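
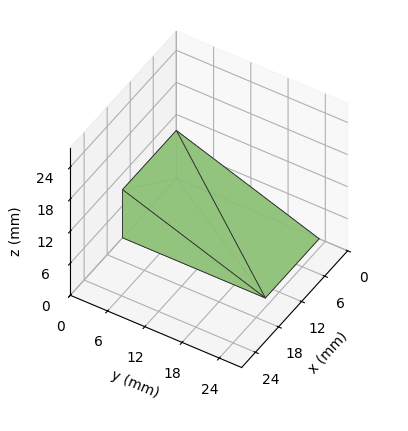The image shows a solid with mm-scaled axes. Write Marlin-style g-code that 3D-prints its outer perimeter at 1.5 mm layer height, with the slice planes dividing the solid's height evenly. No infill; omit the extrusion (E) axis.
Reading the render: the shape is a wedge (ramp): 14 × 23 mm base, rising to 9 mm along the y=0 edge and sloping linearly to z=0 at y=23 (dimensions read to the nearest mm from the axis ticks). For the g-code, the solid's height is divided into equal slices at the stated Δz and each level perimeter traced with G1 moves after a G0 lift.

; perimeter-only toolpath
G21 ; units = mm
G90 ; absolute positioning
G28 ; home
; layer 1
G0 Z1.5
G0 X0.0 Y0.0
G1 X14.0 Y0.0
G1 X14.0 Y19.2
G1 X0.0 Y19.2
G1 X0.0 Y0.0
; layer 2
G0 Z3.0
G0 X0.0 Y0.0
G1 X14.0 Y0.0
G1 X14.0 Y15.3
G1 X0.0 Y15.3
G1 X0.0 Y0.0
; layer 3
G0 Z4.5
G0 X0.0 Y0.0
G1 X14.0 Y0.0
G1 X14.0 Y11.5
G1 X0.0 Y11.5
G1 X0.0 Y0.0
; layer 4
G0 Z6.0
G0 X0.0 Y0.0
G1 X14.0 Y0.0
G1 X14.0 Y7.7
G1 X0.0 Y7.7
G1 X0.0 Y0.0
; layer 5
G0 Z7.5
G0 X0.0 Y0.0
G1 X14.0 Y0.0
G1 X14.0 Y3.8
G1 X0.0 Y3.8
G1 X0.0 Y0.0
M2 ; end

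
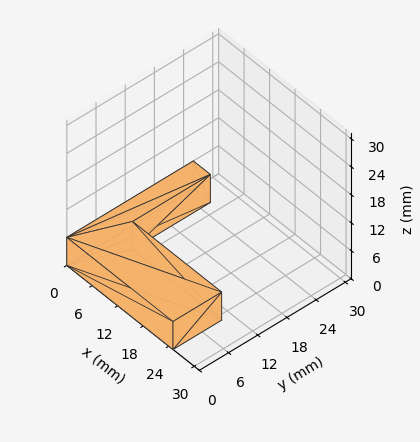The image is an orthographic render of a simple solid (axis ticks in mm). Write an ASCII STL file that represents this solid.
Reading the render: the shape is an L-shaped prism: outer 25 × 26 mm, arm thicknesses ≈ 10 mm (horizontal) and 4 mm (vertical), extruded 6 mm in z (dimensions read to the nearest mm from the axis ticks). For the STL, each face is triangulated and given an outward normal.

solid part
  facet normal 0.0000 0.0000 -1.0000
    outer loop
      vertex 25.0 10.0 0.0
      vertex 25.0 0.0 0.0
      vertex 0.0 0.0 0.0
    endloop
  endfacet
  facet normal 0.0000 0.0000 -1.0000
    outer loop
      vertex 4.0 10.0 0.0
      vertex 25.0 10.0 0.0
      vertex 0.0 0.0 0.0
    endloop
  endfacet
  facet normal 0.0000 0.0000 -1.0000
    outer loop
      vertex 4.0 26.0 0.0
      vertex 4.0 10.0 0.0
      vertex 0.0 0.0 0.0
    endloop
  endfacet
  facet normal 0.0000 0.0000 -1.0000
    outer loop
      vertex 0.0 26.0 0.0
      vertex 4.0 26.0 0.0
      vertex 0.0 0.0 0.0
    endloop
  endfacet
  facet normal 0.0000 0.0000 1.0000
    outer loop
      vertex 0.0 0.0 6.0
      vertex 25.0 0.0 6.0
      vertex 25.0 10.0 6.0
    endloop
  endfacet
  facet normal 0.0000 0.0000 1.0000
    outer loop
      vertex 0.0 0.0 6.0
      vertex 25.0 10.0 6.0
      vertex 4.0 10.0 6.0
    endloop
  endfacet
  facet normal 0.0000 0.0000 1.0000
    outer loop
      vertex 0.0 0.0 6.0
      vertex 4.0 10.0 6.0
      vertex 4.0 26.0 6.0
    endloop
  endfacet
  facet normal 0.0000 0.0000 1.0000
    outer loop
      vertex 0.0 0.0 6.0
      vertex 4.0 26.0 6.0
      vertex 0.0 26.0 6.0
    endloop
  endfacet
  facet normal 0.0000 -1.0000 0.0000
    outer loop
      vertex 0.0 0.0 0.0
      vertex 25.0 0.0 0.0
      vertex 25.0 0.0 6.0
    endloop
  endfacet
  facet normal 0.0000 -1.0000 0.0000
    outer loop
      vertex 0.0 0.0 0.0
      vertex 25.0 0.0 6.0
      vertex 0.0 0.0 6.0
    endloop
  endfacet
  facet normal 1.0000 0.0000 0.0000
    outer loop
      vertex 25.0 0.0 0.0
      vertex 25.0 10.0 0.0
      vertex 25.0 10.0 6.0
    endloop
  endfacet
  facet normal 1.0000 0.0000 0.0000
    outer loop
      vertex 25.0 0.0 0.0
      vertex 25.0 10.0 6.0
      vertex 25.0 0.0 6.0
    endloop
  endfacet
  facet normal 0.0000 1.0000 0.0000
    outer loop
      vertex 25.0 10.0 0.0
      vertex 4.0 10.0 0.0
      vertex 4.0 10.0 6.0
    endloop
  endfacet
  facet normal 0.0000 1.0000 0.0000
    outer loop
      vertex 25.0 10.0 0.0
      vertex 4.0 10.0 6.0
      vertex 25.0 10.0 6.0
    endloop
  endfacet
  facet normal 1.0000 0.0000 0.0000
    outer loop
      vertex 4.0 10.0 0.0
      vertex 4.0 26.0 0.0
      vertex 4.0 26.0 6.0
    endloop
  endfacet
  facet normal 1.0000 0.0000 0.0000
    outer loop
      vertex 4.0 10.0 0.0
      vertex 4.0 26.0 6.0
      vertex 4.0 10.0 6.0
    endloop
  endfacet
  facet normal 0.0000 1.0000 0.0000
    outer loop
      vertex 4.0 26.0 0.0
      vertex 0.0 26.0 0.0
      vertex 0.0 26.0 6.0
    endloop
  endfacet
  facet normal 0.0000 1.0000 0.0000
    outer loop
      vertex 4.0 26.0 0.0
      vertex 0.0 26.0 6.0
      vertex 4.0 26.0 6.0
    endloop
  endfacet
  facet normal -1.0000 0.0000 0.0000
    outer loop
      vertex 0.0 26.0 0.0
      vertex 0.0 0.0 0.0
      vertex 0.0 0.0 6.0
    endloop
  endfacet
  facet normal -1.0000 0.0000 0.0000
    outer loop
      vertex 0.0 26.0 0.0
      vertex 0.0 0.0 6.0
      vertex 0.0 26.0 6.0
    endloop
  endfacet
endsolid part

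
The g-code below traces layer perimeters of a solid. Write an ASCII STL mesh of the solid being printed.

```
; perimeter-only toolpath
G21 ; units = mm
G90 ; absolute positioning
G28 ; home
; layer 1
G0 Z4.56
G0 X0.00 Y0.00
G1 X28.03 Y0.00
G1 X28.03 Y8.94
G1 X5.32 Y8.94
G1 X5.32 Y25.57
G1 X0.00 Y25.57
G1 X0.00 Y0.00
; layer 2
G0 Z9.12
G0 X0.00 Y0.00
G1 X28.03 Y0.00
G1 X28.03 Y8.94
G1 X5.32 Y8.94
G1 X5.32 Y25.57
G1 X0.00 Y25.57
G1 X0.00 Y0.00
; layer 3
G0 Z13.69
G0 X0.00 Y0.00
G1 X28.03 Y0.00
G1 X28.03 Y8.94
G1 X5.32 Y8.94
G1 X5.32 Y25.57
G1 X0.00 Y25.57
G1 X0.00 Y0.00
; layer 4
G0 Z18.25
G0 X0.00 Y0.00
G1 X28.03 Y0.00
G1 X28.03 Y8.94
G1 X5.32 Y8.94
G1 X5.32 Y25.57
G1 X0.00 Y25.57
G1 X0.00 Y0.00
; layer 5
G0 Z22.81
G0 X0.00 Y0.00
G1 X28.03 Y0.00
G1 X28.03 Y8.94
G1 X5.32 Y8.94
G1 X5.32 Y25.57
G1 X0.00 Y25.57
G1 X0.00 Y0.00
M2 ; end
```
solid part
  facet normal 0.0000 0.0000 -1.0000
    outer loop
      vertex 28.03 8.94 0.00
      vertex 28.03 0.00 0.00
      vertex 0.00 0.00 0.00
    endloop
  endfacet
  facet normal 0.0000 0.0000 -1.0000
    outer loop
      vertex 5.32 8.94 0.00
      vertex 28.03 8.94 0.00
      vertex 0.00 0.00 0.00
    endloop
  endfacet
  facet normal 0.0000 0.0000 -1.0000
    outer loop
      vertex 5.32 25.57 0.00
      vertex 5.32 8.94 0.00
      vertex 0.00 0.00 0.00
    endloop
  endfacet
  facet normal 0.0000 0.0000 -1.0000
    outer loop
      vertex 0.00 25.57 0.00
      vertex 5.32 25.57 0.00
      vertex 0.00 0.00 0.00
    endloop
  endfacet
  facet normal 0.0000 0.0000 1.0000
    outer loop
      vertex 0.00 0.00 22.81
      vertex 28.03 0.00 22.81
      vertex 28.03 8.94 22.81
    endloop
  endfacet
  facet normal 0.0000 0.0000 1.0000
    outer loop
      vertex 0.00 0.00 22.81
      vertex 28.03 8.94 22.81
      vertex 5.32 8.94 22.81
    endloop
  endfacet
  facet normal 0.0000 0.0000 1.0000
    outer loop
      vertex 0.00 0.00 22.81
      vertex 5.32 8.94 22.81
      vertex 5.32 25.57 22.81
    endloop
  endfacet
  facet normal 0.0000 0.0000 1.0000
    outer loop
      vertex 0.00 0.00 22.81
      vertex 5.32 25.57 22.81
      vertex 0.00 25.57 22.81
    endloop
  endfacet
  facet normal 0.0000 -1.0000 0.0000
    outer loop
      vertex 0.00 0.00 0.00
      vertex 28.03 0.00 0.00
      vertex 28.03 0.00 22.81
    endloop
  endfacet
  facet normal 0.0000 -1.0000 0.0000
    outer loop
      vertex 0.00 0.00 0.00
      vertex 28.03 0.00 22.81
      vertex 0.00 0.00 22.81
    endloop
  endfacet
  facet normal 1.0000 0.0000 0.0000
    outer loop
      vertex 28.03 0.00 0.00
      vertex 28.03 8.94 0.00
      vertex 28.03 8.94 22.81
    endloop
  endfacet
  facet normal 1.0000 0.0000 0.0000
    outer loop
      vertex 28.03 0.00 0.00
      vertex 28.03 8.94 22.81
      vertex 28.03 0.00 22.81
    endloop
  endfacet
  facet normal 0.0000 1.0000 0.0000
    outer loop
      vertex 28.03 8.94 0.00
      vertex 5.32 8.94 0.00
      vertex 5.32 8.94 22.81
    endloop
  endfacet
  facet normal 0.0000 1.0000 0.0000
    outer loop
      vertex 28.03 8.94 0.00
      vertex 5.32 8.94 22.81
      vertex 28.03 8.94 22.81
    endloop
  endfacet
  facet normal 1.0000 0.0000 0.0000
    outer loop
      vertex 5.32 8.94 0.00
      vertex 5.32 25.57 0.00
      vertex 5.32 25.57 22.81
    endloop
  endfacet
  facet normal 1.0000 0.0000 0.0000
    outer loop
      vertex 5.32 8.94 0.00
      vertex 5.32 25.57 22.81
      vertex 5.32 8.94 22.81
    endloop
  endfacet
  facet normal 0.0000 1.0000 0.0000
    outer loop
      vertex 5.32 25.57 0.00
      vertex 0.00 25.57 0.00
      vertex 0.00 25.57 22.81
    endloop
  endfacet
  facet normal 0.0000 1.0000 0.0000
    outer loop
      vertex 5.32 25.57 0.00
      vertex 0.00 25.57 22.81
      vertex 5.32 25.57 22.81
    endloop
  endfacet
  facet normal -1.0000 0.0000 0.0000
    outer loop
      vertex 0.00 25.57 0.00
      vertex 0.00 0.00 0.00
      vertex 0.00 0.00 22.81
    endloop
  endfacet
  facet normal -1.0000 0.0000 0.0000
    outer loop
      vertex 0.00 25.57 0.00
      vertex 0.00 0.00 22.81
      vertex 0.00 25.57 22.81
    endloop
  endfacet
endsolid part

The G0 Z moves step by Δz≈4.56 mm. Every layer's G1 loop is the same polygon, so the solid is a straight extrusion of it from z=0 to z≈22.8. Closing with flat bottom and top caps and triangulating gives 20 facets — an L-shaped prism: outer 28 × 25.6 mm, arm thicknesses ≈ 8.94 mm (horizontal) and 5.32 mm (vertical), extruded 22.8 mm in z.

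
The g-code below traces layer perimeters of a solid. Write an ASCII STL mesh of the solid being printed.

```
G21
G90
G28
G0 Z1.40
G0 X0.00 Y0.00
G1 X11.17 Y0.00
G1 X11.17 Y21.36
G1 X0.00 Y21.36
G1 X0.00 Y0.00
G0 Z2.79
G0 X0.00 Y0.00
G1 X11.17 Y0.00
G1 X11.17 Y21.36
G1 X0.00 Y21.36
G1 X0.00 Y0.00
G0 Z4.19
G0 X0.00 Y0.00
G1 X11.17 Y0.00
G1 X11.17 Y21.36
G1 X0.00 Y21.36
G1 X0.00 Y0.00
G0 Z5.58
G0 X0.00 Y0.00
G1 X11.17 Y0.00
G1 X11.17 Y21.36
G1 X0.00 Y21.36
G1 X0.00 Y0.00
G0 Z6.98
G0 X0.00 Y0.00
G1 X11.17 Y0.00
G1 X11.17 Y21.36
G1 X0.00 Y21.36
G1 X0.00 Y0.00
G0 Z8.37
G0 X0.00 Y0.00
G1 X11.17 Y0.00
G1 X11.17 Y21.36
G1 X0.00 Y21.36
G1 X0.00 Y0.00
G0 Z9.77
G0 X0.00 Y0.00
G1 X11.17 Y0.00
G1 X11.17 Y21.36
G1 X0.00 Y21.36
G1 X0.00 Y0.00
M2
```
solid part
  facet normal 0.0000 0.0000 -1.0000
    outer loop
      vertex 11.17 21.36 0.00
      vertex 11.17 0.00 0.00
      vertex 0.00 0.00 0.00
    endloop
  endfacet
  facet normal 0.0000 0.0000 -1.0000
    outer loop
      vertex 0.00 21.36 0.00
      vertex 11.17 21.36 0.00
      vertex 0.00 0.00 0.00
    endloop
  endfacet
  facet normal 0.0000 0.0000 1.0000
    outer loop
      vertex 0.00 0.00 9.77
      vertex 11.17 0.00 9.77
      vertex 11.17 21.36 9.77
    endloop
  endfacet
  facet normal 0.0000 0.0000 1.0000
    outer loop
      vertex 0.00 0.00 9.77
      vertex 11.17 21.36 9.77
      vertex 0.00 21.36 9.77
    endloop
  endfacet
  facet normal 0.0000 -1.0000 0.0000
    outer loop
      vertex 0.00 0.00 0.00
      vertex 11.17 0.00 0.00
      vertex 11.17 0.00 9.77
    endloop
  endfacet
  facet normal 0.0000 -1.0000 0.0000
    outer loop
      vertex 0.00 0.00 0.00
      vertex 11.17 0.00 9.77
      vertex 0.00 0.00 9.77
    endloop
  endfacet
  facet normal 0.0000 1.0000 0.0000
    outer loop
      vertex 11.17 21.36 9.77
      vertex 11.17 21.36 0.00
      vertex 0.00 21.36 0.00
    endloop
  endfacet
  facet normal 0.0000 1.0000 0.0000
    outer loop
      vertex 0.00 21.36 9.77
      vertex 11.17 21.36 9.77
      vertex 0.00 21.36 0.00
    endloop
  endfacet
  facet normal -1.0000 0.0000 0.0000
    outer loop
      vertex 0.00 21.36 9.77
      vertex 0.00 21.36 0.00
      vertex 0.00 0.00 0.00
    endloop
  endfacet
  facet normal -1.0000 0.0000 0.0000
    outer loop
      vertex 0.00 0.00 9.77
      vertex 0.00 21.36 9.77
      vertex 0.00 0.00 0.00
    endloop
  endfacet
  facet normal 1.0000 0.0000 0.0000
    outer loop
      vertex 11.17 0.00 0.00
      vertex 11.17 21.36 0.00
      vertex 11.17 21.36 9.77
    endloop
  endfacet
  facet normal 1.0000 0.0000 0.0000
    outer loop
      vertex 11.17 0.00 0.00
      vertex 11.17 21.36 9.77
      vertex 11.17 0.00 9.77
    endloop
  endfacet
endsolid part

The G0 Z moves step by Δz≈1.40 mm. Every layer's G1 loop is the same polygon, so the solid is a straight extrusion of it from z=0 to z≈9.77. Closing with flat bottom and top caps and triangulating gives 12 facets — a rectangular box, roughly 11.2 × 21.4 mm footprint and 9.77 mm tall.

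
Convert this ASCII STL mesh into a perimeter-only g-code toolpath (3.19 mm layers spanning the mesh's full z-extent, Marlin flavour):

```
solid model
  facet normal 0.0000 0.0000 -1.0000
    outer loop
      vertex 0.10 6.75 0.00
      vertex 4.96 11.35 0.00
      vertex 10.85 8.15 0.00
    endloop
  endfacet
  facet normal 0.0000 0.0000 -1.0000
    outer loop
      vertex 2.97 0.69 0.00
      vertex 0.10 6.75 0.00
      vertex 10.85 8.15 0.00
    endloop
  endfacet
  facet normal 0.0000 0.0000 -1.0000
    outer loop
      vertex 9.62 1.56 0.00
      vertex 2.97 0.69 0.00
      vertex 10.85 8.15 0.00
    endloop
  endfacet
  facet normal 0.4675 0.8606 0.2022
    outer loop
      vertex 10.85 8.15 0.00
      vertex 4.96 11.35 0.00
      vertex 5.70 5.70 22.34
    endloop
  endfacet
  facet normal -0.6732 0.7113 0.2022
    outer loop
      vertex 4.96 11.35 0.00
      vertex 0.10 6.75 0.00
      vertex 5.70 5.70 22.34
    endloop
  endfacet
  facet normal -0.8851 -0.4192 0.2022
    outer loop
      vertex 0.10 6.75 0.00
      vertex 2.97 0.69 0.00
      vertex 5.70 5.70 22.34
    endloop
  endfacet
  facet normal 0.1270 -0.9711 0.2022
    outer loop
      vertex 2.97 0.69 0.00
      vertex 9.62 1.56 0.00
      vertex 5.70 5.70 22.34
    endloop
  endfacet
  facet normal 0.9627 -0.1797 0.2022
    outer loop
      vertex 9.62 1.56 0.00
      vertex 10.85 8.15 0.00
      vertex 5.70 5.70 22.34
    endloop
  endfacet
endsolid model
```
; perimeter-only toolpath
G21 ; units = mm
G90 ; absolute positioning
G28 ; home
; layer 1
G0 Z3.19
G0 X10.11 Y7.80
G1 X5.07 Y10.54
G1 X0.90 Y6.60
G1 X3.36 Y1.41
G1 X9.06 Y2.15
G1 X10.11 Y7.80
; layer 2
G0 Z6.38
G0 X9.38 Y7.45
G1 X5.17 Y9.74
G1 X1.70 Y6.45
G1 X3.75 Y2.12
G1 X8.50 Y2.74
G1 X9.38 Y7.45
; layer 3
G0 Z9.57
G0 X8.64 Y7.10
G1 X5.28 Y8.93
G1 X2.50 Y6.30
G1 X4.14 Y2.84
G1 X7.94 Y3.33
G1 X8.64 Y7.10
; layer 4
G0 Z12.77
G0 X7.91 Y6.75
G1 X5.38 Y8.12
G1 X3.30 Y6.15
G1 X4.53 Y3.55
G1 X7.38 Y3.93
G1 X7.91 Y6.75
; layer 5
G0 Z15.96
G0 X7.17 Y6.40
G1 X5.49 Y7.31
G1 X4.10 Y6.00
G1 X4.92 Y4.27
G1 X6.82 Y4.52
G1 X7.17 Y6.40
; layer 6
G0 Z19.15
G0 X6.44 Y6.05
G1 X5.59 Y6.51
G1 X4.90 Y5.85
G1 X5.31 Y4.98
G1 X6.26 Y5.11
G1 X6.44 Y6.05
M2 ; end

The solid is a regular 5-sided pyramid, base circumscribed radius ≈ 5.7 mm, apex at z ≈ 22.3 mm. Slicing at Δz = 3.19 mm — 7 equal slices spanning the solid's height, so layer i sits at z = i·h/7 — gives 6 non-empty perimeters. Each is a 5-segment closed polygon; G0 lifts to the layer z and rapids to the start vertex, then G1 traces the edges. The cross-section shrinks linearly with z (the slice at the apex is degenerate and omitted).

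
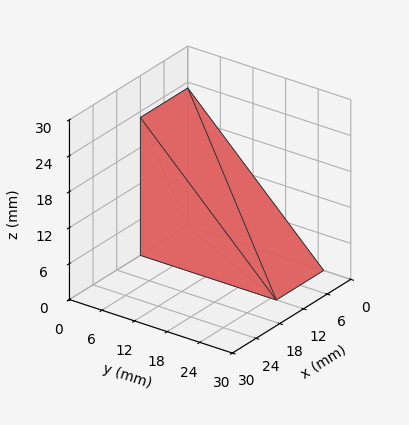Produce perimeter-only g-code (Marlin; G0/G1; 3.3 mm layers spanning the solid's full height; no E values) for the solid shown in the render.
Reading the render: the shape is a wedge (ramp): 12 × 25 mm base, rising to 23 mm along the y=0 edge and sloping linearly to z=0 at y=25 (dimensions read to the nearest mm from the axis ticks). For the g-code, the solid's height is divided into equal slices at the stated Δz and each level perimeter traced with G1 moves after a G0 lift.

; perimeter-only toolpath
G21 ; units = mm
G90 ; absolute positioning
G28 ; home
; layer 1
G0 Z3.3
G0 X0.0 Y0.0
G1 X12.0 Y0.0
G1 X12.0 Y21.4
G1 X0.0 Y21.4
G1 X0.0 Y0.0
; layer 2
G0 Z6.6
G0 X0.0 Y0.0
G1 X12.0 Y0.0
G1 X12.0 Y17.9
G1 X0.0 Y17.9
G1 X0.0 Y0.0
; layer 3
G0 Z9.9
G0 X0.0 Y0.0
G1 X12.0 Y0.0
G1 X12.0 Y14.3
G1 X0.0 Y14.3
G1 X0.0 Y0.0
; layer 4
G0 Z13.1
G0 X0.0 Y0.0
G1 X12.0 Y0.0
G1 X12.0 Y10.7
G1 X0.0 Y10.7
G1 X0.0 Y0.0
; layer 5
G0 Z16.4
G0 X0.0 Y0.0
G1 X12.0 Y0.0
G1 X12.0 Y7.1
G1 X0.0 Y7.1
G1 X0.0 Y0.0
; layer 6
G0 Z19.7
G0 X0.0 Y0.0
G1 X12.0 Y0.0
G1 X12.0 Y3.6
G1 X0.0 Y3.6
G1 X0.0 Y0.0
M2 ; end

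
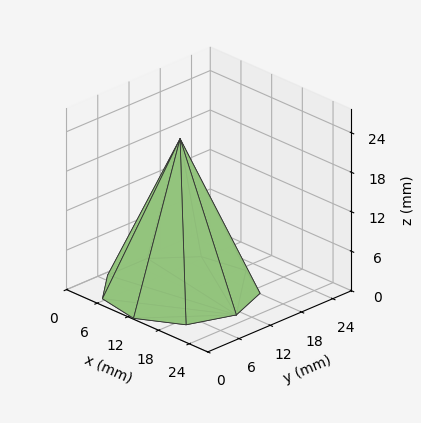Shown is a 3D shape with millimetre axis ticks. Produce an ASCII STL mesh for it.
Reading the render: the shape is a regular 9-sided pyramid, base circumscribed radius ≈ 11 mm, apex at z ≈ 23 mm (dimensions read to the nearest mm from the axis ticks). For the STL, each face is triangulated and given an outward normal.

solid part
  facet normal 0.0000 0.0000 -1.0000
    outer loop
      vertex 12.9 21.8 0.0
      vertex 19.4 18.1 0.0
      vertex 22.0 11.0 0.0
    endloop
  endfacet
  facet normal 0.0000 0.0000 -1.0000
    outer loop
      vertex 5.5 20.5 0.0
      vertex 12.9 21.8 0.0
      vertex 22.0 11.0 0.0
    endloop
  endfacet
  facet normal 0.0000 0.0000 -1.0000
    outer loop
      vertex 0.7 14.8 0.0
      vertex 5.5 20.5 0.0
      vertex 22.0 11.0 0.0
    endloop
  endfacet
  facet normal 0.0000 0.0000 -1.0000
    outer loop
      vertex 0.7 7.2 0.0
      vertex 0.7 14.8 0.0
      vertex 22.0 11.0 0.0
    endloop
  endfacet
  facet normal 0.0000 0.0000 -1.0000
    outer loop
      vertex 5.5 1.5 0.0
      vertex 0.7 7.2 0.0
      vertex 22.0 11.0 0.0
    endloop
  endfacet
  facet normal 0.0000 0.0000 -1.0000
    outer loop
      vertex 12.9 0.2 0.0
      vertex 5.5 1.5 0.0
      vertex 22.0 11.0 0.0
    endloop
  endfacet
  facet normal 0.0000 0.0000 -1.0000
    outer loop
      vertex 19.4 3.9 0.0
      vertex 12.9 0.2 0.0
      vertex 22.0 11.0 0.0
    endloop
  endfacet
  facet normal 0.8566 0.3137 0.4097
    outer loop
      vertex 22.0 11.0 0.0
      vertex 19.4 18.1 0.0
      vertex 11.0 11.0 23.0
    endloop
  endfacet
  facet normal 0.4513 0.7928 0.4096
    outer loop
      vertex 19.4 18.1 0.0
      vertex 12.9 21.8 0.0
      vertex 11.0 11.0 23.0
    endloop
  endfacet
  facet normal -0.1579 0.8988 0.4090
    outer loop
      vertex 12.9 21.8 0.0
      vertex 5.5 20.5 0.0
      vertex 11.0 11.0 23.0
    endloop
  endfacet
  facet normal -0.6978 0.5876 0.4096
    outer loop
      vertex 5.5 20.5 0.0
      vertex 0.7 14.8 0.0
      vertex 11.0 11.0 23.0
    endloop
  endfacet
  facet normal -0.9127 0.0000 0.4087
    outer loop
      vertex 0.7 14.8 0.0
      vertex 0.7 7.2 0.0
      vertex 11.0 11.0 23.0
    endloop
  endfacet
  facet normal -0.6978 -0.5876 0.4096
    outer loop
      vertex 0.7 7.2 0.0
      vertex 5.5 1.5 0.0
      vertex 11.0 11.0 23.0
    endloop
  endfacet
  facet normal -0.1579 -0.8988 0.4090
    outer loop
      vertex 5.5 1.5 0.0
      vertex 12.9 0.2 0.0
      vertex 11.0 11.0 23.0
    endloop
  endfacet
  facet normal 0.4513 -0.7928 0.4096
    outer loop
      vertex 12.9 0.2 0.0
      vertex 19.4 3.9 0.0
      vertex 11.0 11.0 23.0
    endloop
  endfacet
  facet normal 0.8566 -0.3137 0.4097
    outer loop
      vertex 19.4 3.9 0.0
      vertex 22.0 11.0 0.0
      vertex 11.0 11.0 23.0
    endloop
  endfacet
endsolid part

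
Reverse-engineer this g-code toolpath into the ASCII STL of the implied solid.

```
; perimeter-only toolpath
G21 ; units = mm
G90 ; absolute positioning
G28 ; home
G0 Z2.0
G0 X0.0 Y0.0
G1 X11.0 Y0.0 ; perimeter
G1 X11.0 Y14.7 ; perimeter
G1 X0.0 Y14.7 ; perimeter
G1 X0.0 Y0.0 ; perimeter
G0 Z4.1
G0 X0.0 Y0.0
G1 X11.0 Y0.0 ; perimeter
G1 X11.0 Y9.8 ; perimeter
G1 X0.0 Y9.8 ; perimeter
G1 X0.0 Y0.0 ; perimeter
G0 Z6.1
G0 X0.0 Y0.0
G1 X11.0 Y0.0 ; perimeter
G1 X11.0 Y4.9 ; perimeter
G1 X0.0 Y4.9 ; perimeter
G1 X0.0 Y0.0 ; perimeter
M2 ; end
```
solid part
  facet normal 0.0000 0.0000 -1.0000
    outer loop
      vertex 11.0 19.6 0.0
      vertex 11.0 0.0 0.0
      vertex 0.0 0.0 0.0
    endloop
  endfacet
  facet normal 0.0000 0.0000 -1.0000
    outer loop
      vertex 0.0 19.6 0.0
      vertex 11.0 19.6 0.0
      vertex 0.0 0.0 0.0
    endloop
  endfacet
  facet normal 0.0000 -1.0000 0.0000
    outer loop
      vertex 0.0 0.0 0.0
      vertex 11.0 0.0 0.0
      vertex 11.0 0.0 8.2
    endloop
  endfacet
  facet normal 0.0000 -1.0000 0.0000
    outer loop
      vertex 0.0 0.0 0.0
      vertex 11.0 0.0 8.2
      vertex 0.0 0.0 8.2
    endloop
  endfacet
  facet normal 0.0000 0.3860 0.9225
    outer loop
      vertex 0.0 0.0 8.2
      vertex 11.0 0.0 8.2
      vertex 11.0 19.6 0.0
    endloop
  endfacet
  facet normal 0.0000 0.3860 0.9225
    outer loop
      vertex 0.0 0.0 8.2
      vertex 11.0 19.6 0.0
      vertex 0.0 19.6 0.0
    endloop
  endfacet
  facet normal -1.0000 0.0000 0.0000
    outer loop
      vertex 0.0 0.0 8.2
      vertex 0.0 19.6 0.0
      vertex 0.0 0.0 0.0
    endloop
  endfacet
  facet normal 1.0000 0.0000 0.0000
    outer loop
      vertex 11.0 0.0 0.0
      vertex 11.0 19.6 0.0
      vertex 11.0 0.0 8.2
    endloop
  endfacet
endsolid part

The G0 Z moves step by Δz≈2.0 mm. The G1 loops shrink linearly with z, so the solid tapers from its base footprint up to z≈8.2. Closing with a flat bottom cap and the tapered top and triangulating gives 8 facets — a wedge (ramp): 11 × 19.6 mm base, rising to 8.2 mm along the y=0 edge and sloping linearly to z=0 at y=19.6.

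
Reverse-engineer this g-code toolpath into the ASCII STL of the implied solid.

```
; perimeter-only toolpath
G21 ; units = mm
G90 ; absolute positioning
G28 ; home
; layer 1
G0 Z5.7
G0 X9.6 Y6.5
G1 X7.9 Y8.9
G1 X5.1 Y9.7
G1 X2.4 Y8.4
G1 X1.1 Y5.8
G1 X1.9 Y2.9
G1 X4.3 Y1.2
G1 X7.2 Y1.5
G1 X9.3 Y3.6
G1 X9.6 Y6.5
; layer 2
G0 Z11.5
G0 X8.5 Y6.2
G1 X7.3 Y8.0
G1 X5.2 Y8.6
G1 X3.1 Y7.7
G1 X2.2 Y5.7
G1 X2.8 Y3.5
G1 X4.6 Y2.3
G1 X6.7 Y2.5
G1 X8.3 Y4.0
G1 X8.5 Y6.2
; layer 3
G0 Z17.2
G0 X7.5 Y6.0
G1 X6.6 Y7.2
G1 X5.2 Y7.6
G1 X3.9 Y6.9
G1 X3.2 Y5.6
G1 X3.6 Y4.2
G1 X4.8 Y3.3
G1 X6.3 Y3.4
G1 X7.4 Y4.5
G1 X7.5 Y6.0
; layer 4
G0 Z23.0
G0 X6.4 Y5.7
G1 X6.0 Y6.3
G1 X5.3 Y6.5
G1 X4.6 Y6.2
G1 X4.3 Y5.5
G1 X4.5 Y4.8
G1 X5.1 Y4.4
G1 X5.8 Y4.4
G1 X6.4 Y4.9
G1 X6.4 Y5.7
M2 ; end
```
solid part
  facet normal 0.0000 0.0000 -1.0000
    outer loop
      vertex 5.0 10.8 0.0
      vertex 8.5 9.8 0.0
      vertex 10.6 6.8 0.0
    endloop
  endfacet
  facet normal 0.0000 0.0000 -1.0000
    outer loop
      vertex 1.6 9.2 0.0
      vertex 5.0 10.8 0.0
      vertex 10.6 6.8 0.0
    endloop
  endfacet
  facet normal 0.0000 0.0000 -1.0000
    outer loop
      vertex 0.0 5.9 0.0
      vertex 1.6 9.2 0.0
      vertex 10.6 6.8 0.0
    endloop
  endfacet
  facet normal 0.0000 0.0000 -1.0000
    outer loop
      vertex 1.0 2.3 0.0
      vertex 0.0 5.9 0.0
      vertex 10.6 6.8 0.0
    endloop
  endfacet
  facet normal 0.0000 0.0000 -1.0000
    outer loop
      vertex 4.0 0.2 0.0
      vertex 1.0 2.3 0.0
      vertex 10.6 6.8 0.0
    endloop
  endfacet
  facet normal 0.0000 0.0000 -1.0000
    outer loop
      vertex 7.6 0.5 0.0
      vertex 4.0 0.2 0.0
      vertex 10.6 6.8 0.0
    endloop
  endfacet
  facet normal 0.0000 0.0000 -1.0000
    outer loop
      vertex 10.3 3.1 0.0
      vertex 7.6 0.5 0.0
      vertex 10.6 6.8 0.0
    endloop
  endfacet
  facet normal 0.8068 0.5647 0.1737
    outer loop
      vertex 10.6 6.8 0.0
      vertex 8.5 9.8 0.0
      vertex 5.4 5.4 28.7
    endloop
  endfacet
  facet normal 0.2705 0.9468 0.1744
    outer loop
      vertex 8.5 9.8 0.0
      vertex 5.0 10.8 0.0
      vertex 5.4 5.4 28.7
    endloop
  endfacet
  facet normal -0.4193 0.8911 0.1735
    outer loop
      vertex 5.0 10.8 0.0
      vertex 1.6 9.2 0.0
      vertex 5.4 5.4 28.7
    endloop
  endfacet
  facet normal -0.8861 0.4296 0.1742
    outer loop
      vertex 1.6 9.2 0.0
      vertex 0.0 5.9 0.0
      vertex 5.4 5.4 28.7
    endloop
  endfacet
  facet normal -0.9488 -0.2636 0.1739
    outer loop
      vertex 0.0 5.9 0.0
      vertex 1.0 2.3 0.0
      vertex 5.4 5.4 28.7
    endloop
  endfacet
  facet normal -0.5647 -0.8068 0.1737
    outer loop
      vertex 1.0 2.3 0.0
      vertex 4.0 0.2 0.0
      vertex 5.4 5.4 28.7
    endloop
  endfacet
  facet normal 0.0818 -0.9814 0.1738
    outer loop
      vertex 4.0 0.2 0.0
      vertex 7.6 0.5 0.0
      vertex 5.4 5.4 28.7
    endloop
  endfacet
  facet normal 0.6831 -0.7094 0.1735
    outer loop
      vertex 7.6 0.5 0.0
      vertex 10.3 3.1 0.0
      vertex 5.4 5.4 28.7
    endloop
  endfacet
  facet normal 0.9815 -0.0796 0.1740
    outer loop
      vertex 10.3 3.1 0.0
      vertex 10.6 6.8 0.0
      vertex 5.4 5.4 28.7
    endloop
  endfacet
endsolid part

The G0 Z moves step by Δz≈5.7 mm. The G1 loops shrink linearly with z, so the solid tapers from its base footprint up to z≈28.7. Closing with a flat bottom cap and the tapered top and triangulating gives 16 facets — a regular 9-sided pyramid, base circumscribed radius ≈ 5.4 mm, apex at z ≈ 28.7 mm.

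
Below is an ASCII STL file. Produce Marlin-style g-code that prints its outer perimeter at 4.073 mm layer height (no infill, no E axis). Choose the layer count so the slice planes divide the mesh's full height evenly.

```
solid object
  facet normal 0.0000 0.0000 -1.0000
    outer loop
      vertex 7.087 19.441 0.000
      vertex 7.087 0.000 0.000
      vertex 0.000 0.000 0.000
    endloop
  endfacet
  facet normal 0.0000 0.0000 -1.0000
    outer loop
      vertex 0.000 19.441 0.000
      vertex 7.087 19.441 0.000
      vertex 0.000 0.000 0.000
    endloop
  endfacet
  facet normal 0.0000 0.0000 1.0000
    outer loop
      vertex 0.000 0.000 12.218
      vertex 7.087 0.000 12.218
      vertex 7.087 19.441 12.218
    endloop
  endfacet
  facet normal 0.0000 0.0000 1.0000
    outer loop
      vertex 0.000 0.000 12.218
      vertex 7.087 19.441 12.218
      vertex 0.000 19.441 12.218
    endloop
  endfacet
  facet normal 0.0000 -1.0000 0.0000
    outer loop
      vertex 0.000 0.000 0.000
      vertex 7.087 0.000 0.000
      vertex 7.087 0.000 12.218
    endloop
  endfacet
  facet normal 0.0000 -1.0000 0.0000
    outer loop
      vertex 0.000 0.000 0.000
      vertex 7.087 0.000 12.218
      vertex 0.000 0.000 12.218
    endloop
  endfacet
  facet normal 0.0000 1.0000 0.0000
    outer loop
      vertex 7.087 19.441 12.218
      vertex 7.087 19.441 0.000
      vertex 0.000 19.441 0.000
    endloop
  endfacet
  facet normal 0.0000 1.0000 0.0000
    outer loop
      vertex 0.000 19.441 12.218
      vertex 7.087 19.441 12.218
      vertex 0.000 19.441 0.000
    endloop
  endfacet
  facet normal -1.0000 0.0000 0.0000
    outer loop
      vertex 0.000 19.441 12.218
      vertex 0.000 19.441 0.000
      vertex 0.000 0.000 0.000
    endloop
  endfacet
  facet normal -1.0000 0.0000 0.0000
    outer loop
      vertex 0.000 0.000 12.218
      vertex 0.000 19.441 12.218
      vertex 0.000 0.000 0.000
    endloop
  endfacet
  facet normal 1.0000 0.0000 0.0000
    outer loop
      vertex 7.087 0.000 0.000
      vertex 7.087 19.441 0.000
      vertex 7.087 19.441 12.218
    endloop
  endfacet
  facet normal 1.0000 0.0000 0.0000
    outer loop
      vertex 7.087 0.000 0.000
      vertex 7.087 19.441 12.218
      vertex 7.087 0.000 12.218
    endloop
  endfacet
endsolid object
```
; perimeter-only toolpath
G21 ; units = mm
G90 ; absolute positioning
G28 ; home
; layer 1
G0 Z4.073
G0 X0.000 Y0.000
G1 X7.087 Y0.000
G1 X7.087 Y19.441
G1 X0.000 Y19.441
G1 X0.000 Y0.000
; layer 2
G0 Z8.145
G0 X0.000 Y0.000
G1 X7.087 Y0.000
G1 X7.087 Y19.441
G1 X0.000 Y19.441
G1 X0.000 Y0.000
; layer 3
G0 Z12.218
G0 X0.000 Y0.000
G1 X7.087 Y0.000
G1 X7.087 Y19.441
G1 X0.000 Y19.441
G1 X0.000 Y0.000
M2 ; end

The solid is a rectangular box, roughly 7.09 × 19.4 mm footprint and 12.2 mm tall. Slicing at Δz = 4.073 mm — 3 equal slices spanning the solid's height, so layer i sits at z = i·h/3 — gives 3 non-empty perimeters. Each is a 4-segment closed polygon; G0 lifts to the layer z and rapids to the start vertex, then G1 traces the edges.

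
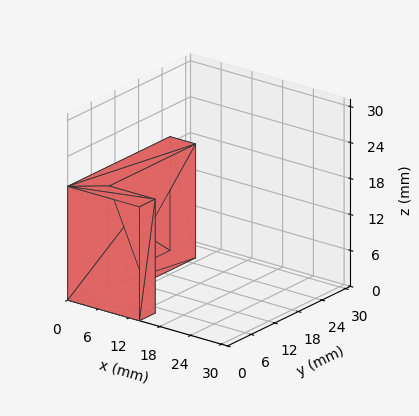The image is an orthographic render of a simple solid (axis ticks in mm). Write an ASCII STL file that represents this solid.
Reading the render: the shape is an L-shaped prism: outer 14 × 26 mm, arm thicknesses ≈ 4 mm (horizontal) and 5 mm (vertical), extruded 19 mm in z (dimensions read to the nearest mm from the axis ticks). For the STL, each face is triangulated and given an outward normal.

solid part
  facet normal 0.0000 0.0000 -1.0000
    outer loop
      vertex 14.000 4.000 0.000
      vertex 14.000 0.000 0.000
      vertex 0.000 0.000 0.000
    endloop
  endfacet
  facet normal 0.0000 0.0000 -1.0000
    outer loop
      vertex 5.000 4.000 0.000
      vertex 14.000 4.000 0.000
      vertex 0.000 0.000 0.000
    endloop
  endfacet
  facet normal 0.0000 0.0000 -1.0000
    outer loop
      vertex 5.000 26.000 0.000
      vertex 5.000 4.000 0.000
      vertex 0.000 0.000 0.000
    endloop
  endfacet
  facet normal 0.0000 0.0000 -1.0000
    outer loop
      vertex 0.000 26.000 0.000
      vertex 5.000 26.000 0.000
      vertex 0.000 0.000 0.000
    endloop
  endfacet
  facet normal 0.0000 0.0000 1.0000
    outer loop
      vertex 0.000 0.000 19.000
      vertex 14.000 0.000 19.000
      vertex 14.000 4.000 19.000
    endloop
  endfacet
  facet normal 0.0000 0.0000 1.0000
    outer loop
      vertex 0.000 0.000 19.000
      vertex 14.000 4.000 19.000
      vertex 5.000 4.000 19.000
    endloop
  endfacet
  facet normal 0.0000 0.0000 1.0000
    outer loop
      vertex 0.000 0.000 19.000
      vertex 5.000 4.000 19.000
      vertex 5.000 26.000 19.000
    endloop
  endfacet
  facet normal 0.0000 0.0000 1.0000
    outer loop
      vertex 0.000 0.000 19.000
      vertex 5.000 26.000 19.000
      vertex 0.000 26.000 19.000
    endloop
  endfacet
  facet normal 0.0000 -1.0000 0.0000
    outer loop
      vertex 0.000 0.000 0.000
      vertex 14.000 0.000 0.000
      vertex 14.000 0.000 19.000
    endloop
  endfacet
  facet normal 0.0000 -1.0000 0.0000
    outer loop
      vertex 0.000 0.000 0.000
      vertex 14.000 0.000 19.000
      vertex 0.000 0.000 19.000
    endloop
  endfacet
  facet normal 1.0000 0.0000 0.0000
    outer loop
      vertex 14.000 0.000 0.000
      vertex 14.000 4.000 0.000
      vertex 14.000 4.000 19.000
    endloop
  endfacet
  facet normal 1.0000 0.0000 0.0000
    outer loop
      vertex 14.000 0.000 0.000
      vertex 14.000 4.000 19.000
      vertex 14.000 0.000 19.000
    endloop
  endfacet
  facet normal 0.0000 1.0000 0.0000
    outer loop
      vertex 14.000 4.000 0.000
      vertex 5.000 4.000 0.000
      vertex 5.000 4.000 19.000
    endloop
  endfacet
  facet normal 0.0000 1.0000 0.0000
    outer loop
      vertex 14.000 4.000 0.000
      vertex 5.000 4.000 19.000
      vertex 14.000 4.000 19.000
    endloop
  endfacet
  facet normal 1.0000 0.0000 0.0000
    outer loop
      vertex 5.000 4.000 0.000
      vertex 5.000 26.000 0.000
      vertex 5.000 26.000 19.000
    endloop
  endfacet
  facet normal 1.0000 0.0000 0.0000
    outer loop
      vertex 5.000 4.000 0.000
      vertex 5.000 26.000 19.000
      vertex 5.000 4.000 19.000
    endloop
  endfacet
  facet normal 0.0000 1.0000 0.0000
    outer loop
      vertex 5.000 26.000 0.000
      vertex 0.000 26.000 0.000
      vertex 0.000 26.000 19.000
    endloop
  endfacet
  facet normal 0.0000 1.0000 0.0000
    outer loop
      vertex 5.000 26.000 0.000
      vertex 0.000 26.000 19.000
      vertex 5.000 26.000 19.000
    endloop
  endfacet
  facet normal -1.0000 0.0000 0.0000
    outer loop
      vertex 0.000 26.000 0.000
      vertex 0.000 0.000 0.000
      vertex 0.000 0.000 19.000
    endloop
  endfacet
  facet normal -1.0000 0.0000 0.0000
    outer loop
      vertex 0.000 26.000 0.000
      vertex 0.000 0.000 19.000
      vertex 0.000 26.000 19.000
    endloop
  endfacet
endsolid part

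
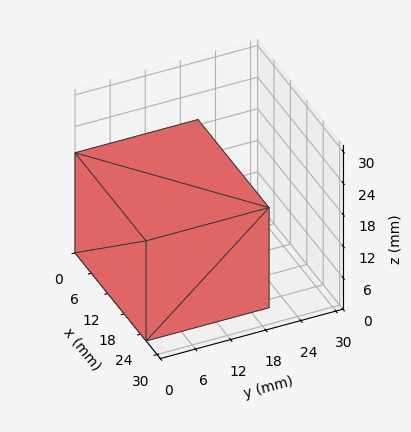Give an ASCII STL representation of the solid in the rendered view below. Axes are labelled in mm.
Reading the render: the shape is a rectangular box, roughly 26 × 21 mm footprint and 19 mm tall (dimensions read to the nearest mm from the axis ticks). For the STL, each face is triangulated and given an outward normal.

solid part
  facet normal 0.0000 0.0000 -1.0000
    outer loop
      vertex 26.000 21.000 0.000
      vertex 26.000 0.000 0.000
      vertex 0.000 0.000 0.000
    endloop
  endfacet
  facet normal 0.0000 0.0000 -1.0000
    outer loop
      vertex 0.000 21.000 0.000
      vertex 26.000 21.000 0.000
      vertex 0.000 0.000 0.000
    endloop
  endfacet
  facet normal 0.0000 0.0000 1.0000
    outer loop
      vertex 0.000 0.000 19.000
      vertex 26.000 0.000 19.000
      vertex 26.000 21.000 19.000
    endloop
  endfacet
  facet normal 0.0000 0.0000 1.0000
    outer loop
      vertex 0.000 0.000 19.000
      vertex 26.000 21.000 19.000
      vertex 0.000 21.000 19.000
    endloop
  endfacet
  facet normal 0.0000 -1.0000 0.0000
    outer loop
      vertex 0.000 0.000 0.000
      vertex 26.000 0.000 0.000
      vertex 26.000 0.000 19.000
    endloop
  endfacet
  facet normal 0.0000 -1.0000 0.0000
    outer loop
      vertex 0.000 0.000 0.000
      vertex 26.000 0.000 19.000
      vertex 0.000 0.000 19.000
    endloop
  endfacet
  facet normal 0.0000 1.0000 0.0000
    outer loop
      vertex 26.000 21.000 19.000
      vertex 26.000 21.000 0.000
      vertex 0.000 21.000 0.000
    endloop
  endfacet
  facet normal 0.0000 1.0000 0.0000
    outer loop
      vertex 0.000 21.000 19.000
      vertex 26.000 21.000 19.000
      vertex 0.000 21.000 0.000
    endloop
  endfacet
  facet normal -1.0000 0.0000 0.0000
    outer loop
      vertex 0.000 21.000 19.000
      vertex 0.000 21.000 0.000
      vertex 0.000 0.000 0.000
    endloop
  endfacet
  facet normal -1.0000 0.0000 0.0000
    outer loop
      vertex 0.000 0.000 19.000
      vertex 0.000 21.000 19.000
      vertex 0.000 0.000 0.000
    endloop
  endfacet
  facet normal 1.0000 0.0000 0.0000
    outer loop
      vertex 26.000 0.000 0.000
      vertex 26.000 21.000 0.000
      vertex 26.000 21.000 19.000
    endloop
  endfacet
  facet normal 1.0000 0.0000 0.0000
    outer loop
      vertex 26.000 0.000 0.000
      vertex 26.000 21.000 19.000
      vertex 26.000 0.000 19.000
    endloop
  endfacet
endsolid part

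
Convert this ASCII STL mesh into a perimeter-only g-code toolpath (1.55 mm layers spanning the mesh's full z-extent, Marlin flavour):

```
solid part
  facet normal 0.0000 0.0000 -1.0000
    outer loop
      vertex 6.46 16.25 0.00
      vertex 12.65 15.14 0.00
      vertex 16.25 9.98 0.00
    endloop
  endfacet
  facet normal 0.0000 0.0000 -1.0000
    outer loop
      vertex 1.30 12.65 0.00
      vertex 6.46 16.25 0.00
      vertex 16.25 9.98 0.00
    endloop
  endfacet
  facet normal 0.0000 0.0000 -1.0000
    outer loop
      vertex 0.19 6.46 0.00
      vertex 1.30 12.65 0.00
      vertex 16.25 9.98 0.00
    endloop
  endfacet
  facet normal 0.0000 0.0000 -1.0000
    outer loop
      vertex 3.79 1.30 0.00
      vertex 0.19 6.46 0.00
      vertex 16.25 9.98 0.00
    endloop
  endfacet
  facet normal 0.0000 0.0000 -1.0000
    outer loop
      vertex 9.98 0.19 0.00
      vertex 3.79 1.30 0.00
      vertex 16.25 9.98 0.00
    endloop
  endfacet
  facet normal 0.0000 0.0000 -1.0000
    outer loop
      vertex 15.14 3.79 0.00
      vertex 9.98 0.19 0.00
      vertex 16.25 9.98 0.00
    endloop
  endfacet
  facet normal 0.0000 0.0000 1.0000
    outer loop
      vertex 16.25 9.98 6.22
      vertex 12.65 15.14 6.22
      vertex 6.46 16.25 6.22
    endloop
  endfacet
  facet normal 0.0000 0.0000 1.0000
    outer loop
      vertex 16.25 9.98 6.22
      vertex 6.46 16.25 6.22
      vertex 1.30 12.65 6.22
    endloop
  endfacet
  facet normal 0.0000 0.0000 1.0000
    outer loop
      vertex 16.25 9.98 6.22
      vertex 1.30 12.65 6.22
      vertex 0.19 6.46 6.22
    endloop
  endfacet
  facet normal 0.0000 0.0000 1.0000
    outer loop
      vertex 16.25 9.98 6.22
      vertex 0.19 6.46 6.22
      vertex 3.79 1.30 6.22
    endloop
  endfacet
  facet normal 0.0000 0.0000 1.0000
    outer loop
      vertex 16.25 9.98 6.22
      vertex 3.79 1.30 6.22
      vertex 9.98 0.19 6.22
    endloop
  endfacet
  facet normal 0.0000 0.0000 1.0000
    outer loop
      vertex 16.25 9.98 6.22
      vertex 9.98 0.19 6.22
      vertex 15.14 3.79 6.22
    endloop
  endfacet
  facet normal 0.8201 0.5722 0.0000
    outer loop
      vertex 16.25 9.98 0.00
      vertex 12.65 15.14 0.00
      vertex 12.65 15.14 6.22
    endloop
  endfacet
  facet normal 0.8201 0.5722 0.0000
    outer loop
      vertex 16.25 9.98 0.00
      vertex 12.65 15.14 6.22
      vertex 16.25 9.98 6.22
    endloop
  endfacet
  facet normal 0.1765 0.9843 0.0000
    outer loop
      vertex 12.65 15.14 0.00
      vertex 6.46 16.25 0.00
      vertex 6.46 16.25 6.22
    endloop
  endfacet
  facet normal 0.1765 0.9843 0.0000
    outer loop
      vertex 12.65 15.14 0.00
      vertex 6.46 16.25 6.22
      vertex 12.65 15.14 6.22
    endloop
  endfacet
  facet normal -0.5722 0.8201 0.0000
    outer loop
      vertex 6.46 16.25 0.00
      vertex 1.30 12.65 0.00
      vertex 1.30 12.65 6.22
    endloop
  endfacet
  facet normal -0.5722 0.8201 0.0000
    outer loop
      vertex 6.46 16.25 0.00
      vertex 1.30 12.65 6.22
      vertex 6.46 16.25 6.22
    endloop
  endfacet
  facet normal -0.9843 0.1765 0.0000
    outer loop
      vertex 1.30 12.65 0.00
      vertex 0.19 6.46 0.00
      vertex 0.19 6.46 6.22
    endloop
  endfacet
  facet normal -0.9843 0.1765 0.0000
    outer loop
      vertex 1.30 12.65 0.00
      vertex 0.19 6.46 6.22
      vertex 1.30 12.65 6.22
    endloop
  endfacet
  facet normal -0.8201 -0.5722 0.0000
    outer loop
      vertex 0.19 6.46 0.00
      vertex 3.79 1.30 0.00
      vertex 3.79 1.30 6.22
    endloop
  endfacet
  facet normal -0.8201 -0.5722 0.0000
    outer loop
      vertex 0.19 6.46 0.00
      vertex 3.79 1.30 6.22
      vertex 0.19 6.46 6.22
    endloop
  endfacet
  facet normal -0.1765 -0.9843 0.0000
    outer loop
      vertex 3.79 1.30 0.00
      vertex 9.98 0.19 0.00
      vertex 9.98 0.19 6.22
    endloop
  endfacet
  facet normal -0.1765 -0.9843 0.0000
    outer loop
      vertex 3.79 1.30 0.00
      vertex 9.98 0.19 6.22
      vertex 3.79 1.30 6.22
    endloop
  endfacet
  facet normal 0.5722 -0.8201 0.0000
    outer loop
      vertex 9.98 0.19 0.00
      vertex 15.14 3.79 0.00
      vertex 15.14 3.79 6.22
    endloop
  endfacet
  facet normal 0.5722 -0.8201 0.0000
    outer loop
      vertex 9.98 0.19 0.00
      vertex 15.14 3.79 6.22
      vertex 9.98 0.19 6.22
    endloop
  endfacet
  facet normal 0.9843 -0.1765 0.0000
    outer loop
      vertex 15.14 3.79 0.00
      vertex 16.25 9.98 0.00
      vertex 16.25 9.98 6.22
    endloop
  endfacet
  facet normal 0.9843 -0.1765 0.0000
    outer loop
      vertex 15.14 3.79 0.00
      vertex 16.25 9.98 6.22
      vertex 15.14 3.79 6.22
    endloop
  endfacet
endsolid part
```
; perimeter-only toolpath
G21 ; units = mm
G90 ; absolute positioning
G28 ; home
; layer 1
G0 Z1.55
G0 X16.25 Y9.98
G1 X12.65 Y15.14
G1 X6.46 Y16.25
G1 X1.30 Y12.65
G1 X0.19 Y6.46
G1 X3.79 Y1.30
G1 X9.98 Y0.19
G1 X15.14 Y3.79
G1 X16.25 Y9.98
; layer 2
G0 Z3.11
G0 X16.25 Y9.98
G1 X12.65 Y15.14
G1 X6.46 Y16.25
G1 X1.30 Y12.65
G1 X0.19 Y6.46
G1 X3.79 Y1.30
G1 X9.98 Y0.19
G1 X15.14 Y3.79
G1 X16.25 Y9.98
; layer 3
G0 Z4.67
G0 X16.25 Y9.98
G1 X12.65 Y15.14
G1 X6.46 Y16.25
G1 X1.30 Y12.65
G1 X0.19 Y6.46
G1 X3.79 Y1.30
G1 X9.98 Y0.19
G1 X15.14 Y3.79
G1 X16.25 Y9.98
; layer 4
G0 Z6.22
G0 X16.25 Y9.98
G1 X12.65 Y15.14
G1 X6.46 Y16.25
G1 X1.30 Y12.65
G1 X0.19 Y6.46
G1 X3.79 Y1.30
G1 X9.98 Y0.19
G1 X15.14 Y3.79
G1 X16.25 Y9.98
M2 ; end

The solid is a regular 8-sided prism (a cylinder approximated with 8 flat sides), circumscribed radius ≈ 8.22 mm, height ≈ 6.22 mm. Slicing at Δz = 1.55 mm — 4 equal slices spanning the solid's height, so layer i sits at z = i·h/4 — gives 4 non-empty perimeters. Each is a 8-segment closed polygon; G0 lifts to the layer z and rapids to the start vertex, then G1 traces the edges.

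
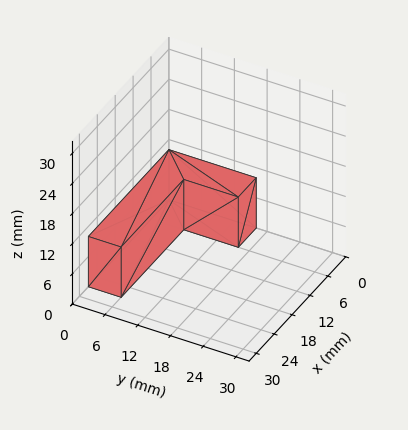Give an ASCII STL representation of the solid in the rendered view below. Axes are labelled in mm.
Reading the render: the shape is an L-shaped prism: outer 27 × 16 mm, arm thicknesses ≈ 6 mm (horizontal) and 6 mm (vertical), extruded 10 mm in z (dimensions read to the nearest mm from the axis ticks). For the STL, each face is triangulated and given an outward normal.

solid part
  facet normal 0.0000 0.0000 -1.0000
    outer loop
      vertex 27.000 6.000 0.000
      vertex 27.000 0.000 0.000
      vertex 0.000 0.000 0.000
    endloop
  endfacet
  facet normal 0.0000 0.0000 -1.0000
    outer loop
      vertex 6.000 6.000 0.000
      vertex 27.000 6.000 0.000
      vertex 0.000 0.000 0.000
    endloop
  endfacet
  facet normal 0.0000 0.0000 -1.0000
    outer loop
      vertex 6.000 16.000 0.000
      vertex 6.000 6.000 0.000
      vertex 0.000 0.000 0.000
    endloop
  endfacet
  facet normal 0.0000 0.0000 -1.0000
    outer loop
      vertex 0.000 16.000 0.000
      vertex 6.000 16.000 0.000
      vertex 0.000 0.000 0.000
    endloop
  endfacet
  facet normal 0.0000 0.0000 1.0000
    outer loop
      vertex 0.000 0.000 10.000
      vertex 27.000 0.000 10.000
      vertex 27.000 6.000 10.000
    endloop
  endfacet
  facet normal 0.0000 0.0000 1.0000
    outer loop
      vertex 0.000 0.000 10.000
      vertex 27.000 6.000 10.000
      vertex 6.000 6.000 10.000
    endloop
  endfacet
  facet normal 0.0000 0.0000 1.0000
    outer loop
      vertex 0.000 0.000 10.000
      vertex 6.000 6.000 10.000
      vertex 6.000 16.000 10.000
    endloop
  endfacet
  facet normal 0.0000 0.0000 1.0000
    outer loop
      vertex 0.000 0.000 10.000
      vertex 6.000 16.000 10.000
      vertex 0.000 16.000 10.000
    endloop
  endfacet
  facet normal 0.0000 -1.0000 0.0000
    outer loop
      vertex 0.000 0.000 0.000
      vertex 27.000 0.000 0.000
      vertex 27.000 0.000 10.000
    endloop
  endfacet
  facet normal 0.0000 -1.0000 0.0000
    outer loop
      vertex 0.000 0.000 0.000
      vertex 27.000 0.000 10.000
      vertex 0.000 0.000 10.000
    endloop
  endfacet
  facet normal 1.0000 0.0000 0.0000
    outer loop
      vertex 27.000 0.000 0.000
      vertex 27.000 6.000 0.000
      vertex 27.000 6.000 10.000
    endloop
  endfacet
  facet normal 1.0000 0.0000 0.0000
    outer loop
      vertex 27.000 0.000 0.000
      vertex 27.000 6.000 10.000
      vertex 27.000 0.000 10.000
    endloop
  endfacet
  facet normal 0.0000 1.0000 0.0000
    outer loop
      vertex 27.000 6.000 0.000
      vertex 6.000 6.000 0.000
      vertex 6.000 6.000 10.000
    endloop
  endfacet
  facet normal 0.0000 1.0000 0.0000
    outer loop
      vertex 27.000 6.000 0.000
      vertex 6.000 6.000 10.000
      vertex 27.000 6.000 10.000
    endloop
  endfacet
  facet normal 1.0000 0.0000 0.0000
    outer loop
      vertex 6.000 6.000 0.000
      vertex 6.000 16.000 0.000
      vertex 6.000 16.000 10.000
    endloop
  endfacet
  facet normal 1.0000 0.0000 0.0000
    outer loop
      vertex 6.000 6.000 0.000
      vertex 6.000 16.000 10.000
      vertex 6.000 6.000 10.000
    endloop
  endfacet
  facet normal 0.0000 1.0000 0.0000
    outer loop
      vertex 6.000 16.000 0.000
      vertex 0.000 16.000 0.000
      vertex 0.000 16.000 10.000
    endloop
  endfacet
  facet normal 0.0000 1.0000 0.0000
    outer loop
      vertex 6.000 16.000 0.000
      vertex 0.000 16.000 10.000
      vertex 6.000 16.000 10.000
    endloop
  endfacet
  facet normal -1.0000 0.0000 0.0000
    outer loop
      vertex 0.000 16.000 0.000
      vertex 0.000 0.000 0.000
      vertex 0.000 0.000 10.000
    endloop
  endfacet
  facet normal -1.0000 0.0000 0.0000
    outer loop
      vertex 0.000 16.000 0.000
      vertex 0.000 0.000 10.000
      vertex 0.000 16.000 10.000
    endloop
  endfacet
endsolid part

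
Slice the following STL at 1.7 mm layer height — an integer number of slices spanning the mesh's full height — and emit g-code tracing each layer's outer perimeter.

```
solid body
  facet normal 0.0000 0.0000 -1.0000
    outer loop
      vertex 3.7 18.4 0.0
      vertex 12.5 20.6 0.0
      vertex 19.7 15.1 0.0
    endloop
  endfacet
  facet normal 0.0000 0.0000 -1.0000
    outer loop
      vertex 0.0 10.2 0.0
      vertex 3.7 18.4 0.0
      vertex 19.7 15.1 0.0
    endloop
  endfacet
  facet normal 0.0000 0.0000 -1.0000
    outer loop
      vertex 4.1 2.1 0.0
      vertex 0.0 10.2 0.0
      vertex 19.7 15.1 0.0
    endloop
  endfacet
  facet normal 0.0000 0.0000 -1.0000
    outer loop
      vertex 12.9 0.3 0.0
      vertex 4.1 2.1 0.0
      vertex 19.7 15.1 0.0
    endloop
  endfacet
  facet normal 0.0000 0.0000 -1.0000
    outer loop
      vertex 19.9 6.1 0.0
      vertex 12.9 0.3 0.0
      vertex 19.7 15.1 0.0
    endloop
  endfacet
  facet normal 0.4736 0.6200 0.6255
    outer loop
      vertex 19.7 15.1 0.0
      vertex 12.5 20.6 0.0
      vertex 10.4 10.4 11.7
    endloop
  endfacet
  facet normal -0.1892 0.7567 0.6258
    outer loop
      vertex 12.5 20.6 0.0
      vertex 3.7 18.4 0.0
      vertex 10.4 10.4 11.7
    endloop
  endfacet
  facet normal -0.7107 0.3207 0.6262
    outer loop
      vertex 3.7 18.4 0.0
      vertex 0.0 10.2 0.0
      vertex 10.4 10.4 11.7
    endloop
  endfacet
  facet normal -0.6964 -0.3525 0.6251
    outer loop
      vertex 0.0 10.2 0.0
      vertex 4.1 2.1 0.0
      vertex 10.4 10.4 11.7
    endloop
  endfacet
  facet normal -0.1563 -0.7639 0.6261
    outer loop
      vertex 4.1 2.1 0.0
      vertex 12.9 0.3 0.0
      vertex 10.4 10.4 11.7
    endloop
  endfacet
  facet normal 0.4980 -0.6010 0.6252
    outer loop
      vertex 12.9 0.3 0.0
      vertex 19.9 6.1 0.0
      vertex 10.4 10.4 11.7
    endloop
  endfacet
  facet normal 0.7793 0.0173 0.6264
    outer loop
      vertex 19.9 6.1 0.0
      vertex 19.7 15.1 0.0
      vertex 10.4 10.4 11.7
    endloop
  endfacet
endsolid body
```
; perimeter-only toolpath
G21 ; units = mm
G90 ; absolute positioning
G28 ; home
; layer 1
G0 Z1.7
G0 X18.4 Y14.4
G1 X12.2 Y19.1
G1 X4.7 Y17.3
G1 X1.5 Y10.2
G1 X5.0 Y3.3
G1 X12.5 Y1.7
G1 X18.5 Y6.7
G1 X18.4 Y14.4
; layer 2
G0 Z3.3
G0 X17.0 Y13.8
G1 X11.9 Y17.7
G1 X5.6 Y16.1
G1 X3.0 Y10.3
G1 X5.9 Y4.5
G1 X12.2 Y3.2
G1 X17.2 Y7.3
G1 X17.0 Y13.8
; layer 3
G0 Z5.0
G0 X15.7 Y13.1
G1 X11.6 Y16.2
G1 X6.6 Y15.0
G1 X4.5 Y10.3
G1 X6.8 Y5.7
G1 X11.8 Y4.6
G1 X15.8 Y7.9
G1 X15.7 Y13.1
; layer 4
G0 Z6.7
G0 X14.4 Y12.4
G1 X11.3 Y14.8
G1 X7.5 Y13.8
G1 X5.9 Y10.3
G1 X7.7 Y6.8
G1 X11.5 Y6.1
G1 X14.5 Y8.6
G1 X14.4 Y12.4
; layer 5
G0 Z8.4
G0 X13.1 Y11.7
G1 X11.0 Y13.3
G1 X8.5 Y12.7
G1 X7.4 Y10.3
G1 X8.6 Y8.0
G1 X11.1 Y7.5
G1 X13.1 Y9.2
G1 X13.1 Y11.7
; layer 6
G0 Z10.0
G0 X11.7 Y11.1
G1 X10.7 Y11.9
G1 X9.4 Y11.5
G1 X8.9 Y10.4
G1 X9.5 Y9.2
G1 X10.8 Y9.0
G1 X11.8 Y9.8
G1 X11.7 Y11.1
M2 ; end

The solid is a regular 7-sided pyramid, base circumscribed radius ≈ 10.4 mm, apex at z ≈ 11.7 mm. Slicing at Δz = 1.7 mm — 7 equal slices spanning the solid's height, so layer i sits at z = i·h/7 — gives 6 non-empty perimeters. Each is a 7-segment closed polygon; G0 lifts to the layer z and rapids to the start vertex, then G1 traces the edges. The cross-section shrinks linearly with z (the slice at the apex is degenerate and omitted).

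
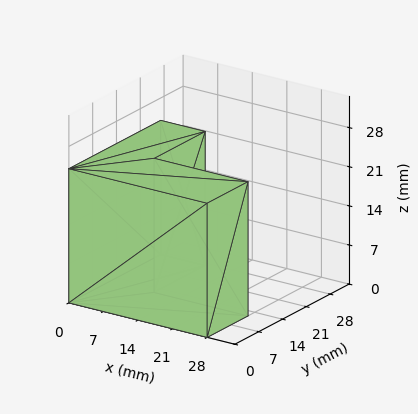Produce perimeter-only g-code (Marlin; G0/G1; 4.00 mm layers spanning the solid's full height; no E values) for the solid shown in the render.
Reading the render: the shape is an L-shaped prism: outer 28 × 27 mm, arm thicknesses ≈ 12 mm (horizontal) and 9 mm (vertical), extruded 24 mm in z (dimensions read to the nearest mm from the axis ticks). For the g-code, the solid's height is divided into equal slices at the stated Δz and each level perimeter traced with G1 moves after a G0 lift.

; perimeter-only toolpath
G21 ; units = mm
G90 ; absolute positioning
G28 ; home
; layer 1
G0 Z4.00
G0 X0.00 Y0.00
G1 X28.00 Y0.00
G1 X28.00 Y12.00
G1 X9.00 Y12.00
G1 X9.00 Y27.00
G1 X0.00 Y27.00
G1 X0.00 Y0.00
; layer 2
G0 Z8.00
G0 X0.00 Y0.00
G1 X28.00 Y0.00
G1 X28.00 Y12.00
G1 X9.00 Y12.00
G1 X9.00 Y27.00
G1 X0.00 Y27.00
G1 X0.00 Y0.00
; layer 3
G0 Z12.00
G0 X0.00 Y0.00
G1 X28.00 Y0.00
G1 X28.00 Y12.00
G1 X9.00 Y12.00
G1 X9.00 Y27.00
G1 X0.00 Y27.00
G1 X0.00 Y0.00
; layer 4
G0 Z16.00
G0 X0.00 Y0.00
G1 X28.00 Y0.00
G1 X28.00 Y12.00
G1 X9.00 Y12.00
G1 X9.00 Y27.00
G1 X0.00 Y27.00
G1 X0.00 Y0.00
; layer 5
G0 Z20.00
G0 X0.00 Y0.00
G1 X28.00 Y0.00
G1 X28.00 Y12.00
G1 X9.00 Y12.00
G1 X9.00 Y27.00
G1 X0.00 Y27.00
G1 X0.00 Y0.00
; layer 6
G0 Z24.00
G0 X0.00 Y0.00
G1 X28.00 Y0.00
G1 X28.00 Y12.00
G1 X9.00 Y12.00
G1 X9.00 Y27.00
G1 X0.00 Y27.00
G1 X0.00 Y0.00
M2 ; end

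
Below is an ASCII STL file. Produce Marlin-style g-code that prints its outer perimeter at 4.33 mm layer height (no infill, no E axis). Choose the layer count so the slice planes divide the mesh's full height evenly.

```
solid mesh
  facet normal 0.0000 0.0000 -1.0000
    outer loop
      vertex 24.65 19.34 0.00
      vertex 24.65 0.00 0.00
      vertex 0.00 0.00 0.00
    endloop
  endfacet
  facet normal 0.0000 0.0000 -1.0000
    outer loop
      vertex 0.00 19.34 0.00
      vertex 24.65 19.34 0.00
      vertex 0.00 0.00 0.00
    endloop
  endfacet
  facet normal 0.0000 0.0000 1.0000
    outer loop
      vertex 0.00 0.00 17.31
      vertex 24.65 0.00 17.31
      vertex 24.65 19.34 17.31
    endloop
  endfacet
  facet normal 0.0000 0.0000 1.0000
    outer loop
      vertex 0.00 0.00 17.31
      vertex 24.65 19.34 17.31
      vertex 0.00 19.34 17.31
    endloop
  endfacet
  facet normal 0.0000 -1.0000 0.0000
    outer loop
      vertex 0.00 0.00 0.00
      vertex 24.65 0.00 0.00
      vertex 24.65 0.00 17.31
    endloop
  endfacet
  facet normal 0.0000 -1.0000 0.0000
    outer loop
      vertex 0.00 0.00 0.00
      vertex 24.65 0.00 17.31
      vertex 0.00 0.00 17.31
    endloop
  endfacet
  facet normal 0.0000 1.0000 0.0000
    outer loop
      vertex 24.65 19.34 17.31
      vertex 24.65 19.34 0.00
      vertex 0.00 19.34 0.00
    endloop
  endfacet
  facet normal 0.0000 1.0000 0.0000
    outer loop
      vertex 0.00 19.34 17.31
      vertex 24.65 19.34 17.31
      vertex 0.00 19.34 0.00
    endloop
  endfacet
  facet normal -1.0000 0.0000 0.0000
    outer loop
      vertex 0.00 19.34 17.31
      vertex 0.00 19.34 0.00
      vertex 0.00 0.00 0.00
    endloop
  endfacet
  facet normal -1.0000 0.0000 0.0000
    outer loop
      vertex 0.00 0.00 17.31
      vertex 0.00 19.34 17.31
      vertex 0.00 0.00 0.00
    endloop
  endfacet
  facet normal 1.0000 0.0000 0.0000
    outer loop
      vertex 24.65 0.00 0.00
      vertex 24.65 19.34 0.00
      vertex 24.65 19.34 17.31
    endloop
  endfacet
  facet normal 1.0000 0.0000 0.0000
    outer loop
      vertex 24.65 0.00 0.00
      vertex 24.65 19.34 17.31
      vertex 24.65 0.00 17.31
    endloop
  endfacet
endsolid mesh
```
; perimeter-only toolpath
G21 ; units = mm
G90 ; absolute positioning
G28 ; home
; layer 1
G0 Z4.33
G0 X0.00 Y0.00
G1 X24.65 Y0.00
G1 X24.65 Y19.34
G1 X0.00 Y19.34
G1 X0.00 Y0.00
; layer 2
G0 Z8.65
G0 X0.00 Y0.00
G1 X24.65 Y0.00
G1 X24.65 Y19.34
G1 X0.00 Y19.34
G1 X0.00 Y0.00
; layer 3
G0 Z12.98
G0 X0.00 Y0.00
G1 X24.65 Y0.00
G1 X24.65 Y19.34
G1 X0.00 Y19.34
G1 X0.00 Y0.00
; layer 4
G0 Z17.31
G0 X0.00 Y0.00
G1 X24.65 Y0.00
G1 X24.65 Y19.34
G1 X0.00 Y19.34
G1 X0.00 Y0.00
M2 ; end

The solid is a rectangular box, roughly 24.6 × 19.3 mm footprint and 17.3 mm tall. Slicing at Δz = 4.33 mm — 4 equal slices spanning the solid's height, so layer i sits at z = i·h/4 — gives 4 non-empty perimeters. Each is a 4-segment closed polygon; G0 lifts to the layer z and rapids to the start vertex, then G1 traces the edges.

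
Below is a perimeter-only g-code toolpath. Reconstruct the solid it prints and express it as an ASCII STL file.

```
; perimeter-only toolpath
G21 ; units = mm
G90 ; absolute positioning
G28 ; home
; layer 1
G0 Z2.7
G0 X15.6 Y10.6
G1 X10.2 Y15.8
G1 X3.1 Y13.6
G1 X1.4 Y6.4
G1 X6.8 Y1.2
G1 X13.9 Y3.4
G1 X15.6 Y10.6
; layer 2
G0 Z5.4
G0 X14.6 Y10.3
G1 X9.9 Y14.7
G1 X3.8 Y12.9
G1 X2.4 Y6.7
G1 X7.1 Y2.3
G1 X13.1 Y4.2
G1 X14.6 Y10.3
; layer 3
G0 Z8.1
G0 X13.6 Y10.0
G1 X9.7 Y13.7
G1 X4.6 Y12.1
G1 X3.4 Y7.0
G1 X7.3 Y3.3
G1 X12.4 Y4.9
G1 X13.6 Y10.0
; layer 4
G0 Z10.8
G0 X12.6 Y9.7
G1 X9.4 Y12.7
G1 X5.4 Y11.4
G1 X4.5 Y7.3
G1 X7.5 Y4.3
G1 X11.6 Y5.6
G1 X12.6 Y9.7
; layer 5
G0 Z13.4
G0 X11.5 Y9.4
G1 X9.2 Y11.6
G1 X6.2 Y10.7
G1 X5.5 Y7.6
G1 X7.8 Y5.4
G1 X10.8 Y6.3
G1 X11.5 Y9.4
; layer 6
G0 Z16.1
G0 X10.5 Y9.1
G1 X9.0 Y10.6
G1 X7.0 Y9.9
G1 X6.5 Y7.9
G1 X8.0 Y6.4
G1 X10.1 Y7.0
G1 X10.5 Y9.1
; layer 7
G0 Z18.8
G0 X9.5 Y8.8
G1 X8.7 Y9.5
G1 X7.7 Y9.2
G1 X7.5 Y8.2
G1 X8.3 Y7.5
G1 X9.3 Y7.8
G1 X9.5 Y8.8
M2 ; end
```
solid part
  facet normal 0.0000 0.0000 -1.0000
    outer loop
      vertex 2.3 14.3 0.0
      vertex 10.4 16.8 0.0
      vertex 16.6 10.9 0.0
    endloop
  endfacet
  facet normal 0.0000 0.0000 -1.0000
    outer loop
      vertex 0.4 6.1 0.0
      vertex 2.3 14.3 0.0
      vertex 16.6 10.9 0.0
    endloop
  endfacet
  facet normal 0.0000 0.0000 -1.0000
    outer loop
      vertex 6.6 0.2 0.0
      vertex 0.4 6.1 0.0
      vertex 16.6 10.9 0.0
    endloop
  endfacet
  facet normal 0.0000 0.0000 -1.0000
    outer loop
      vertex 14.7 2.7 0.0
      vertex 6.6 0.2 0.0
      vertex 16.6 10.9 0.0
    endloop
  endfacet
  facet normal 0.6526 0.6857 0.3224
    outer loop
      vertex 16.6 10.9 0.0
      vertex 10.4 16.8 0.0
      vertex 8.5 8.5 21.5
    endloop
  endfacet
  facet normal -0.2790 0.9039 0.3243
    outer loop
      vertex 10.4 16.8 0.0
      vertex 2.3 14.3 0.0
      vertex 8.5 8.5 21.5
    endloop
  endfacet
  facet normal -0.9218 0.2136 0.3234
    outer loop
      vertex 2.3 14.3 0.0
      vertex 0.4 6.1 0.0
      vertex 8.5 8.5 21.5
    endloop
  endfacet
  facet normal -0.6526 -0.6857 0.3224
    outer loop
      vertex 0.4 6.1 0.0
      vertex 6.6 0.2 0.0
      vertex 8.5 8.5 21.5
    endloop
  endfacet
  facet normal 0.2790 -0.9039 0.3243
    outer loop
      vertex 6.6 0.2 0.0
      vertex 14.7 2.7 0.0
      vertex 8.5 8.5 21.5
    endloop
  endfacet
  facet normal 0.9218 -0.2136 0.3234
    outer loop
      vertex 14.7 2.7 0.0
      vertex 16.6 10.9 0.0
      vertex 8.5 8.5 21.5
    endloop
  endfacet
endsolid part

The G0 Z moves step by Δz≈2.7 mm. The G1 loops shrink linearly with z, so the solid tapers from its base footprint up to z≈21.5. Closing with a flat bottom cap and the tapered top and triangulating gives 10 facets — a regular 6-sided pyramid, base circumscribed radius ≈ 8.5 mm, apex at z ≈ 21.5 mm.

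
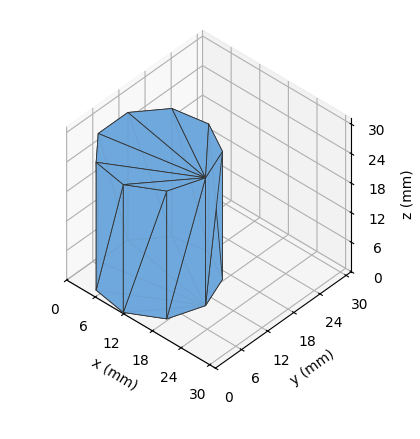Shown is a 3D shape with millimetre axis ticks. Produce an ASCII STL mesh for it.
Reading the render: the shape is a regular 9-sided prism (a cylinder approximated with 9 flat sides), circumscribed radius ≈ 10 mm, height ≈ 26 mm (dimensions read to the nearest mm from the axis ticks). For the STL, each face is triangulated and given an outward normal.

solid part
  facet normal 0.0000 0.0000 -1.0000
    outer loop
      vertex 11.7 19.8 0.0
      vertex 17.7 16.4 0.0
      vertex 20.0 10.0 0.0
    endloop
  endfacet
  facet normal 0.0000 0.0000 -1.0000
    outer loop
      vertex 5.0 18.7 0.0
      vertex 11.7 19.8 0.0
      vertex 20.0 10.0 0.0
    endloop
  endfacet
  facet normal 0.0000 0.0000 -1.0000
    outer loop
      vertex 0.6 13.4 0.0
      vertex 5.0 18.7 0.0
      vertex 20.0 10.0 0.0
    endloop
  endfacet
  facet normal 0.0000 0.0000 -1.0000
    outer loop
      vertex 0.6 6.6 0.0
      vertex 0.6 13.4 0.0
      vertex 20.0 10.0 0.0
    endloop
  endfacet
  facet normal 0.0000 0.0000 -1.0000
    outer loop
      vertex 5.0 1.3 0.0
      vertex 0.6 6.6 0.0
      vertex 20.0 10.0 0.0
    endloop
  endfacet
  facet normal 0.0000 0.0000 -1.0000
    outer loop
      vertex 11.7 0.2 0.0
      vertex 5.0 1.3 0.0
      vertex 20.0 10.0 0.0
    endloop
  endfacet
  facet normal 0.0000 0.0000 -1.0000
    outer loop
      vertex 17.7 3.6 0.0
      vertex 11.7 0.2 0.0
      vertex 20.0 10.0 0.0
    endloop
  endfacet
  facet normal 0.0000 0.0000 1.0000
    outer loop
      vertex 20.0 10.0 26.0
      vertex 17.7 16.4 26.0
      vertex 11.7 19.8 26.0
    endloop
  endfacet
  facet normal 0.0000 0.0000 1.0000
    outer loop
      vertex 20.0 10.0 26.0
      vertex 11.7 19.8 26.0
      vertex 5.0 18.7 26.0
    endloop
  endfacet
  facet normal 0.0000 0.0000 1.0000
    outer loop
      vertex 20.0 10.0 26.0
      vertex 5.0 18.7 26.0
      vertex 0.6 13.4 26.0
    endloop
  endfacet
  facet normal 0.0000 0.0000 1.0000
    outer loop
      vertex 20.0 10.0 26.0
      vertex 0.6 13.4 26.0
      vertex 0.6 6.6 26.0
    endloop
  endfacet
  facet normal 0.0000 0.0000 1.0000
    outer loop
      vertex 20.0 10.0 26.0
      vertex 0.6 6.6 26.0
      vertex 5.0 1.3 26.0
    endloop
  endfacet
  facet normal 0.0000 0.0000 1.0000
    outer loop
      vertex 20.0 10.0 26.0
      vertex 5.0 1.3 26.0
      vertex 11.7 0.2 26.0
    endloop
  endfacet
  facet normal 0.0000 0.0000 1.0000
    outer loop
      vertex 20.0 10.0 26.0
      vertex 11.7 0.2 26.0
      vertex 17.7 3.6 26.0
    endloop
  endfacet
  facet normal 0.9411 0.3382 0.0000
    outer loop
      vertex 20.0 10.0 0.0
      vertex 17.7 16.4 0.0
      vertex 17.7 16.4 26.0
    endloop
  endfacet
  facet normal 0.9411 0.3382 0.0000
    outer loop
      vertex 20.0 10.0 0.0
      vertex 17.7 16.4 26.0
      vertex 20.0 10.0 26.0
    endloop
  endfacet
  facet normal 0.4930 0.8700 0.0000
    outer loop
      vertex 17.7 16.4 0.0
      vertex 11.7 19.8 0.0
      vertex 11.7 19.8 26.0
    endloop
  endfacet
  facet normal 0.4930 0.8700 0.0000
    outer loop
      vertex 17.7 16.4 0.0
      vertex 11.7 19.8 26.0
      vertex 17.7 16.4 26.0
    endloop
  endfacet
  facet normal -0.1620 0.9868 0.0000
    outer loop
      vertex 11.7 19.8 0.0
      vertex 5.0 18.7 0.0
      vertex 5.0 18.7 26.0
    endloop
  endfacet
  facet normal -0.1620 0.9868 0.0000
    outer loop
      vertex 11.7 19.8 0.0
      vertex 5.0 18.7 26.0
      vertex 11.7 19.8 26.0
    endloop
  endfacet
  facet normal -0.7694 0.6388 0.0000
    outer loop
      vertex 5.0 18.7 0.0
      vertex 0.6 13.4 0.0
      vertex 0.6 13.4 26.0
    endloop
  endfacet
  facet normal -0.7694 0.6388 0.0000
    outer loop
      vertex 5.0 18.7 0.0
      vertex 0.6 13.4 26.0
      vertex 5.0 18.7 26.0
    endloop
  endfacet
  facet normal -1.0000 0.0000 0.0000
    outer loop
      vertex 0.6 13.4 0.0
      vertex 0.6 6.6 0.0
      vertex 0.6 6.6 26.0
    endloop
  endfacet
  facet normal -1.0000 0.0000 0.0000
    outer loop
      vertex 0.6 13.4 0.0
      vertex 0.6 6.6 26.0
      vertex 0.6 13.4 26.0
    endloop
  endfacet
  facet normal -0.7694 -0.6388 0.0000
    outer loop
      vertex 0.6 6.6 0.0
      vertex 5.0 1.3 0.0
      vertex 5.0 1.3 26.0
    endloop
  endfacet
  facet normal -0.7694 -0.6388 0.0000
    outer loop
      vertex 0.6 6.6 0.0
      vertex 5.0 1.3 26.0
      vertex 0.6 6.6 26.0
    endloop
  endfacet
  facet normal -0.1620 -0.9868 0.0000
    outer loop
      vertex 5.0 1.3 0.0
      vertex 11.7 0.2 0.0
      vertex 11.7 0.2 26.0
    endloop
  endfacet
  facet normal -0.1620 -0.9868 0.0000
    outer loop
      vertex 5.0 1.3 0.0
      vertex 11.7 0.2 26.0
      vertex 5.0 1.3 26.0
    endloop
  endfacet
  facet normal 0.4930 -0.8700 0.0000
    outer loop
      vertex 11.7 0.2 0.0
      vertex 17.7 3.6 0.0
      vertex 17.7 3.6 26.0
    endloop
  endfacet
  facet normal 0.4930 -0.8700 0.0000
    outer loop
      vertex 11.7 0.2 0.0
      vertex 17.7 3.6 26.0
      vertex 11.7 0.2 26.0
    endloop
  endfacet
  facet normal 0.9411 -0.3382 0.0000
    outer loop
      vertex 17.7 3.6 0.0
      vertex 20.0 10.0 0.0
      vertex 20.0 10.0 26.0
    endloop
  endfacet
  facet normal 0.9411 -0.3382 0.0000
    outer loop
      vertex 17.7 3.6 0.0
      vertex 20.0 10.0 26.0
      vertex 17.7 3.6 26.0
    endloop
  endfacet
endsolid part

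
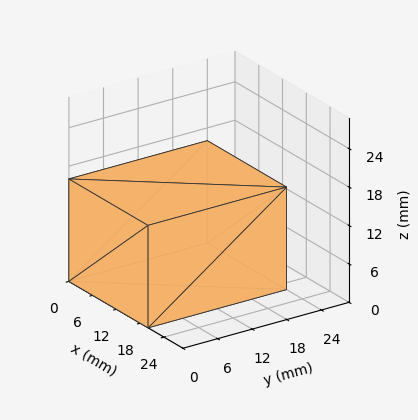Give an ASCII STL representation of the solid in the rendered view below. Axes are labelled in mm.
Reading the render: the shape is a rectangular box, roughly 20 × 24 mm footprint and 16 mm tall (dimensions read to the nearest mm from the axis ticks). For the STL, each face is triangulated and given an outward normal.

solid part
  facet normal 0.0000 0.0000 -1.0000
    outer loop
      vertex 20.000 24.000 0.000
      vertex 20.000 0.000 0.000
      vertex 0.000 0.000 0.000
    endloop
  endfacet
  facet normal 0.0000 0.0000 -1.0000
    outer loop
      vertex 0.000 24.000 0.000
      vertex 20.000 24.000 0.000
      vertex 0.000 0.000 0.000
    endloop
  endfacet
  facet normal 0.0000 0.0000 1.0000
    outer loop
      vertex 0.000 0.000 16.000
      vertex 20.000 0.000 16.000
      vertex 20.000 24.000 16.000
    endloop
  endfacet
  facet normal 0.0000 0.0000 1.0000
    outer loop
      vertex 0.000 0.000 16.000
      vertex 20.000 24.000 16.000
      vertex 0.000 24.000 16.000
    endloop
  endfacet
  facet normal 0.0000 -1.0000 0.0000
    outer loop
      vertex 0.000 0.000 0.000
      vertex 20.000 0.000 0.000
      vertex 20.000 0.000 16.000
    endloop
  endfacet
  facet normal 0.0000 -1.0000 0.0000
    outer loop
      vertex 0.000 0.000 0.000
      vertex 20.000 0.000 16.000
      vertex 0.000 0.000 16.000
    endloop
  endfacet
  facet normal 0.0000 1.0000 0.0000
    outer loop
      vertex 20.000 24.000 16.000
      vertex 20.000 24.000 0.000
      vertex 0.000 24.000 0.000
    endloop
  endfacet
  facet normal 0.0000 1.0000 0.0000
    outer loop
      vertex 0.000 24.000 16.000
      vertex 20.000 24.000 16.000
      vertex 0.000 24.000 0.000
    endloop
  endfacet
  facet normal -1.0000 0.0000 0.0000
    outer loop
      vertex 0.000 24.000 16.000
      vertex 0.000 24.000 0.000
      vertex 0.000 0.000 0.000
    endloop
  endfacet
  facet normal -1.0000 0.0000 0.0000
    outer loop
      vertex 0.000 0.000 16.000
      vertex 0.000 24.000 16.000
      vertex 0.000 0.000 0.000
    endloop
  endfacet
  facet normal 1.0000 0.0000 0.0000
    outer loop
      vertex 20.000 0.000 0.000
      vertex 20.000 24.000 0.000
      vertex 20.000 24.000 16.000
    endloop
  endfacet
  facet normal 1.0000 0.0000 0.0000
    outer loop
      vertex 20.000 0.000 0.000
      vertex 20.000 24.000 16.000
      vertex 20.000 0.000 16.000
    endloop
  endfacet
endsolid part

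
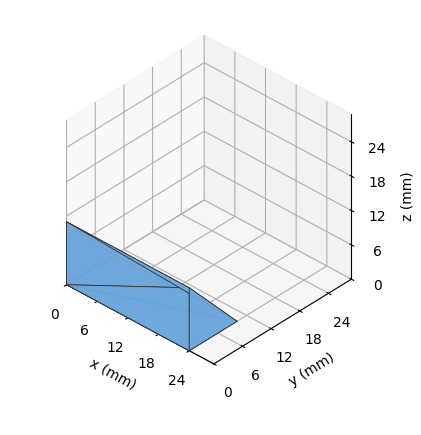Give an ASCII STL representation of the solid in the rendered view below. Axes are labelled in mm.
Reading the render: the shape is a wedge (ramp): 24 × 10 mm base, rising to 11 mm along the y=0 edge and sloping linearly to z=0 at y=10 (dimensions read to the nearest mm from the axis ticks). For the STL, each face is triangulated and given an outward normal.

solid part
  facet normal 0.0000 0.0000 -1.0000
    outer loop
      vertex 24.000 10.000 0.000
      vertex 24.000 0.000 0.000
      vertex 0.000 0.000 0.000
    endloop
  endfacet
  facet normal 0.0000 0.0000 -1.0000
    outer loop
      vertex 0.000 10.000 0.000
      vertex 24.000 10.000 0.000
      vertex 0.000 0.000 0.000
    endloop
  endfacet
  facet normal 0.0000 -1.0000 0.0000
    outer loop
      vertex 0.000 0.000 0.000
      vertex 24.000 0.000 0.000
      vertex 24.000 0.000 11.000
    endloop
  endfacet
  facet normal 0.0000 -1.0000 0.0000
    outer loop
      vertex 0.000 0.000 0.000
      vertex 24.000 0.000 11.000
      vertex 0.000 0.000 11.000
    endloop
  endfacet
  facet normal 0.0000 0.7399 0.6727
    outer loop
      vertex 0.000 0.000 11.000
      vertex 24.000 0.000 11.000
      vertex 24.000 10.000 0.000
    endloop
  endfacet
  facet normal 0.0000 0.7399 0.6727
    outer loop
      vertex 0.000 0.000 11.000
      vertex 24.000 10.000 0.000
      vertex 0.000 10.000 0.000
    endloop
  endfacet
  facet normal -1.0000 0.0000 0.0000
    outer loop
      vertex 0.000 0.000 11.000
      vertex 0.000 10.000 0.000
      vertex 0.000 0.000 0.000
    endloop
  endfacet
  facet normal 1.0000 0.0000 0.0000
    outer loop
      vertex 24.000 0.000 0.000
      vertex 24.000 10.000 0.000
      vertex 24.000 0.000 11.000
    endloop
  endfacet
endsolid part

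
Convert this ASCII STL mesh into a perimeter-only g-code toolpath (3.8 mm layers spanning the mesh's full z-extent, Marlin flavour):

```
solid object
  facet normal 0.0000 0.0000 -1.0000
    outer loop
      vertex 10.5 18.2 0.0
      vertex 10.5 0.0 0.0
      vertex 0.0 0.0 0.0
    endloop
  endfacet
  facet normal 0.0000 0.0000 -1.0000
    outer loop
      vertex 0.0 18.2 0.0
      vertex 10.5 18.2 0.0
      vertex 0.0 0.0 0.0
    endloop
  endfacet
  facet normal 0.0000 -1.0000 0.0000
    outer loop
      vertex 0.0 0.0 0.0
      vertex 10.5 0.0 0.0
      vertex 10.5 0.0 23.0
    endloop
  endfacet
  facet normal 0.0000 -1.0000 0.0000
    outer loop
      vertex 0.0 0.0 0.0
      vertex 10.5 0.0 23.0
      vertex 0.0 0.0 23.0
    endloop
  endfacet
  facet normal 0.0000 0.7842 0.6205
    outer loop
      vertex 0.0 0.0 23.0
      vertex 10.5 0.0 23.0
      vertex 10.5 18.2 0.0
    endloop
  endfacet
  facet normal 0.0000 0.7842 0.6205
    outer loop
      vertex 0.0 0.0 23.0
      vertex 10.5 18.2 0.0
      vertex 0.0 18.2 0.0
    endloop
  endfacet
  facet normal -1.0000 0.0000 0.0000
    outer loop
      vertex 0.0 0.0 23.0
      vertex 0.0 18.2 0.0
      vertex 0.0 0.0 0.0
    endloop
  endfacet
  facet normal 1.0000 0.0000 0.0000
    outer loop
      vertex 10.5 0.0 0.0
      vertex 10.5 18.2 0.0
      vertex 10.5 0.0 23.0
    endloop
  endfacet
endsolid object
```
; perimeter-only toolpath
G21 ; units = mm
G90 ; absolute positioning
G28 ; home
; layer 1
G0 Z3.8
G0 X0.0 Y0.0
G1 X10.5 Y0.0
G1 X10.5 Y15.2
G1 X0.0 Y15.2
G1 X0.0 Y0.0
; layer 2
G0 Z7.7
G0 X0.0 Y0.0
G1 X10.5 Y0.0
G1 X10.5 Y12.1
G1 X0.0 Y12.1
G1 X0.0 Y0.0
; layer 3
G0 Z11.5
G0 X0.0 Y0.0
G1 X10.5 Y0.0
G1 X10.5 Y9.1
G1 X0.0 Y9.1
G1 X0.0 Y0.0
; layer 4
G0 Z15.3
G0 X0.0 Y0.0
G1 X10.5 Y0.0
G1 X10.5 Y6.1
G1 X0.0 Y6.1
G1 X0.0 Y0.0
; layer 5
G0 Z19.2
G0 X0.0 Y0.0
G1 X10.5 Y0.0
G1 X10.5 Y3.0
G1 X0.0 Y3.0
G1 X0.0 Y0.0
M2 ; end

The solid is a wedge (ramp): 10.5 × 18.2 mm base, rising to 23 mm along the y=0 edge and sloping linearly to z=0 at y=18.2. Slicing at Δz = 3.8 mm — 6 equal slices spanning the solid's height, so layer i sits at z = i·h/6 — gives 5 non-empty perimeters. Each is a 4-segment closed polygon; G0 lifts to the layer z and rapids to the start vertex, then G1 traces the edges. The cross-section shrinks linearly with z (the slice at the apex is degenerate and omitted).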